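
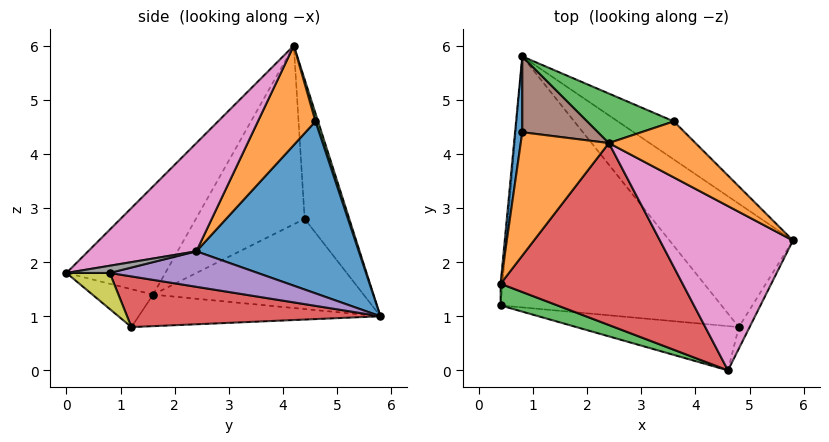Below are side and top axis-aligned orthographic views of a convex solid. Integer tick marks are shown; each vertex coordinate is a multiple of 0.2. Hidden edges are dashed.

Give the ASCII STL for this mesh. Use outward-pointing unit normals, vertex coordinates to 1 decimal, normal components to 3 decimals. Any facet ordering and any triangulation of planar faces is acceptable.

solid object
 facet normal 0.583 0.790 -0.190
  outer loop
   vertex 3.6 4.6 4.6
   vertex 5.8 2.4 2.2
   vertex 0.8 5.8 1.0
  endloop
 endfacet
 facet normal 0.753 0.037 0.656
  outer loop
   vertex 3.6 4.6 4.6
   vertex 2.4 4.2 6.0
   vertex 5.8 2.4 2.2
  endloop
 endfacet
 facet normal 0.028 0.955 0.297
  outer loop
   vertex 3.6 4.6 4.6
   vertex 0.8 5.8 1.0
   vertex 2.4 4.2 6.0
  endloop
 endfacet
 facet normal 0.224 0.023 -0.974
  outer loop
   vertex 4.8 0.8 1.8
   vertex 0.4 1.2 0.8
   vertex 0.8 5.8 1.0
  endloop
 endfacet
 facet normal 0.276 0.067 -0.959
  outer loop
   vertex 4.8 0.8 1.8
   vertex 0.8 5.8 1.0
   vertex 5.8 2.4 2.2
  endloop
 endfacet
 facet normal -0.749 0.523 0.407
  outer loop
   vertex 0.8 4.4 2.8
   vertex 2.4 4.2 6.0
   vertex 0.8 5.8 1.0
  endloop
 endfacet
 facet normal 0.577 -0.406 0.709
  outer loop
   vertex 4.6 0.0 1.8
   vertex 5.8 2.4 2.2
   vertex 2.4 4.2 6.0
  endloop
 endfacet
 facet normal 0.549 -0.137 -0.824
  outer loop
   vertex 4.6 0.0 1.8
   vertex 4.8 0.8 1.8
   vertex 5.8 2.4 2.2
  endloop
 endfacet
 facet normal 0.217 -0.054 -0.975
  outer loop
   vertex 4.6 0.0 1.8
   vertex 0.4 1.2 0.8
   vertex 4.8 0.8 1.8
  endloop
 endfacet
 facet normal -0.994 0.089 -0.059
  outer loop
   vertex 0.4 1.6 1.4
   vertex 0.8 5.8 1.0
   vertex 0.4 1.2 0.8
  endloop
 endfacet
 facet normal -0.992 0.102 0.079
  outer loop
   vertex 0.4 1.6 1.4
   vertex 0.8 4.4 2.8
   vertex 0.8 5.8 1.0
  endloop
 endfacet
 facet normal -0.893 -0.093 0.441
  outer loop
   vertex 0.4 1.6 1.4
   vertex 2.4 4.2 6.0
   vertex 0.8 4.4 2.8
  endloop
 endfacet
 facet normal -0.347 -0.780 0.520
  outer loop
   vertex 0.4 1.6 1.4
   vertex 0.4 1.2 0.8
   vertex 4.6 0.0 1.8
  endloop
 endfacet
 facet normal -0.339 -0.748 0.570
  outer loop
   vertex 0.4 1.6 1.4
   vertex 4.6 0.0 1.8
   vertex 2.4 4.2 6.0
  endloop
 endfacet
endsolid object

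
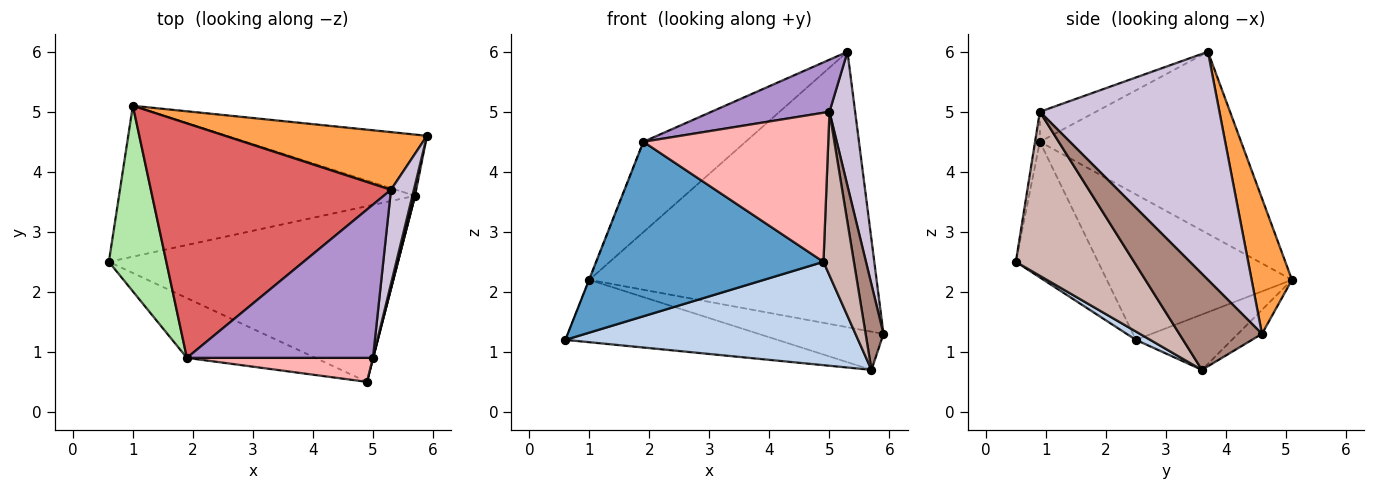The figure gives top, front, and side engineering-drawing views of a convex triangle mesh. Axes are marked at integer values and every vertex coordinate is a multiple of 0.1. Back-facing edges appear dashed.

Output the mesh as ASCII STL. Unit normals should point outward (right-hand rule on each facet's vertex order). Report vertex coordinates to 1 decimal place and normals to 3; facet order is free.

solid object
 facet normal -0.324 -0.895 -0.306
  outer loop
   vertex 1.9 0.9 4.5
   vertex 0.6 2.5 1.2
   vertex 4.9 0.5 2.5
  endloop
 endfacet
 facet normal 0.025 -0.507 -0.862
  outer loop
   vertex 5.7 3.6 0.7
   vertex 4.9 0.5 2.5
   vertex 0.6 2.5 1.2
  endloop
 endfacet
 facet normal 0.136 0.970 0.203
  outer loop
   vertex 1.0 5.1 2.2
   vertex 5.3 3.7 6.0
   vertex 5.9 4.6 1.3
  endloop
 endfacet
 facet normal -0.170 0.376 -0.911
  outer loop
   vertex 1.0 5.1 2.2
   vertex 5.7 3.6 0.7
   vertex 0.6 2.5 1.2
  endloop
 endfacet
 facet normal -0.101 0.527 -0.844
  outer loop
   vertex 1.0 5.1 2.2
   vertex 5.9 4.6 1.3
   vertex 5.7 3.6 0.7
  endloop
 endfacet
 facet normal -0.930 0.002 0.367
  outer loop
   vertex 1.0 5.1 2.2
   vertex 0.6 2.5 1.2
   vertex 1.9 0.9 4.5
  endloop
 endfacet
 facet normal -0.578 0.293 0.762
  outer loop
   vertex 1.0 5.1 2.2
   vertex 1.9 0.9 4.5
   vertex 5.3 3.7 6.0
  endloop
 endfacet
 facet normal -0.026 -0.987 0.159
  outer loop
   vertex 5.0 0.9 5.0
   vertex 1.9 0.9 4.5
   vertex 4.9 0.5 2.5
  endloop
 endfacet
 facet normal -0.151 -0.318 0.936
  outer loop
   vertex 5.0 0.9 5.0
   vertex 5.3 3.7 6.0
   vertex 1.9 0.9 4.5
  endloop
 endfacet
 facet normal 0.985 -0.141 0.099
  outer loop
   vertex 5.0 0.9 5.0
   vertex 5.9 4.6 1.3
   vertex 5.3 3.7 6.0
  endloop
 endfacet
 facet normal 0.977 -0.211 0.026
  outer loop
   vertex 5.0 0.9 5.0
   vertex 5.7 3.6 0.7
   vertex 5.9 4.6 1.3
  endloop
 endfacet
 facet normal 0.968 -0.249 0.001
  outer loop
   vertex 5.0 0.9 5.0
   vertex 4.9 0.5 2.5
   vertex 5.7 3.6 0.7
  endloop
 endfacet
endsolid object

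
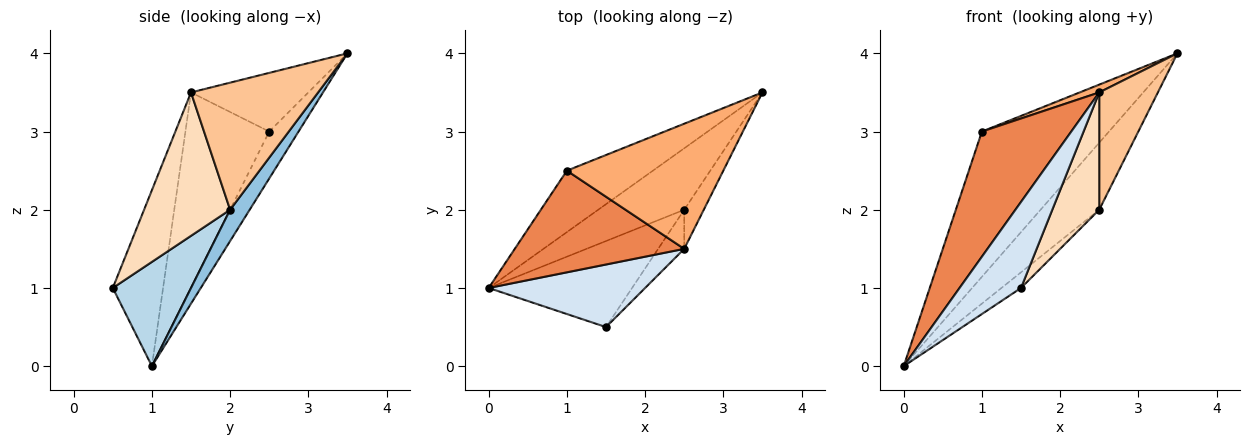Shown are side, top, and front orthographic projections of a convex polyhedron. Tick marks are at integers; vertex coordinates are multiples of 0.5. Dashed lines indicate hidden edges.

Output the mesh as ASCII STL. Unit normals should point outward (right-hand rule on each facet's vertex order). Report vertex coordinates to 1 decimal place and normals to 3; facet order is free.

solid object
 facet normal -0.208 0.901 -0.381
  outer loop
   vertex 1.0 2.5 3.0
   vertex 3.5 3.5 4.0
   vertex 0.0 1.0 0.0
  endloop
 endfacet
 facet normal 0.239 0.716 -0.656
  outer loop
   vertex 2.5 2.0 2.0
   vertex 0.0 1.0 0.0
   vertex 3.5 3.5 4.0
  endloop
 endfacet
 facet normal 0.582 0.145 -0.800
  outer loop
   vertex 2.5 2.0 2.0
   vertex 1.5 0.5 1.0
   vertex 0.0 1.0 0.0
  endloop
 endfacet
 facet normal -0.552 -0.674 0.491
  outer loop
   vertex 2.5 1.5 3.5
   vertex 0.0 1.0 0.0
   vertex 1.5 0.5 1.0
  endloop
 endfacet
 facet normal -0.588 -0.628 0.510
  outer loop
   vertex 2.5 1.5 3.5
   vertex 1.0 2.5 3.0
   vertex 0.0 1.0 0.0
  endloop
 endfacet
 facet normal -0.351 -0.058 0.935
  outer loop
   vertex 2.5 1.5 3.5
   vertex 3.5 3.5 4.0
   vertex 1.0 2.5 3.0
  endloop
 endfacet
 facet normal 0.899 -0.415 -0.138
  outer loop
   vertex 2.5 1.5 3.5
   vertex 2.5 2.0 2.0
   vertex 3.5 3.5 4.0
  endloop
 endfacet
 facet normal 0.867 -0.473 -0.158
  outer loop
   vertex 2.5 1.5 3.5
   vertex 1.5 0.5 1.0
   vertex 2.5 2.0 2.0
  endloop
 endfacet
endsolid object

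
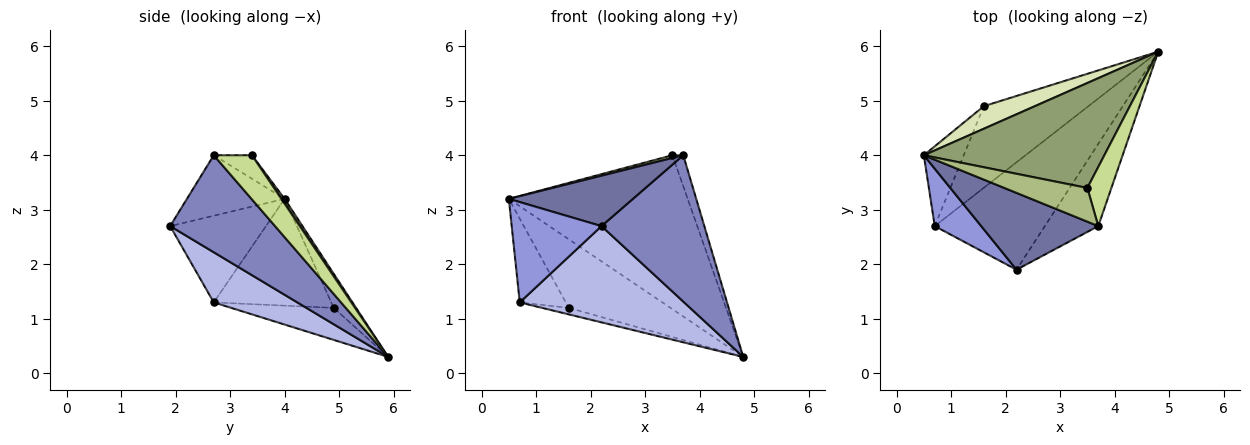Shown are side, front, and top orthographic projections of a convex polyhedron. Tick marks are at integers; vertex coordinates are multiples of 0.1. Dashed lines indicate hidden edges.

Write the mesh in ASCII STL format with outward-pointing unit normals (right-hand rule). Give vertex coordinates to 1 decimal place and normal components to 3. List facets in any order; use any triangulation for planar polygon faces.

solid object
 facet normal -0.397 -0.504 0.767
  outer loop
   vertex 3.7 2.7 4.0
   vertex 0.5 4.0 3.2
   vertex 2.2 1.9 2.7
  endloop
 endfacet
 facet normal 0.665 -0.652 -0.366
  outer loop
   vertex 3.7 2.7 4.0
   vertex 2.2 1.9 2.7
   vertex 4.8 5.9 0.3
  endloop
 endfacet
 facet normal -0.680 -0.637 0.364
  outer loop
   vertex 0.7 2.7 1.3
   vertex 2.2 1.9 2.7
   vertex 0.5 4.0 3.2
  endloop
 endfacet
 facet normal 0.321 -0.632 -0.705
  outer loop
   vertex 0.7 2.7 1.3
   vertex 4.8 5.9 0.3
   vertex 2.2 1.9 2.7
  endloop
 endfacet
 facet normal 0.015 0.826 0.563
  outer loop
   vertex 3.5 3.4 4.0
   vertex 4.8 5.9 0.3
   vertex 0.5 4.0 3.2
  endloop
 endfacet
 facet normal -0.271 -0.078 0.959
  outer loop
   vertex 3.5 3.4 4.0
   vertex 0.5 4.0 3.2
   vertex 3.7 2.7 4.0
  endloop
 endfacet
 facet normal 0.852 0.243 0.464
  outer loop
   vertex 3.5 3.4 4.0
   vertex 3.7 2.7 4.0
   vertex 4.8 5.9 0.3
  endloop
 endfacet
 facet normal -0.205 0.930 0.306
  outer loop
   vertex 1.6 4.9 1.2
   vertex 0.5 4.0 3.2
   vertex 4.8 5.9 0.3
  endloop
 endfacet
 facet normal -0.879 0.345 -0.328
  outer loop
   vertex 1.6 4.9 1.2
   vertex 0.7 2.7 1.3
   vertex 0.5 4.0 3.2
  endloop
 endfacet
 facet normal -0.292 0.076 -0.953
  outer loop
   vertex 1.6 4.9 1.2
   vertex 4.8 5.9 0.3
   vertex 0.7 2.7 1.3
  endloop
 endfacet
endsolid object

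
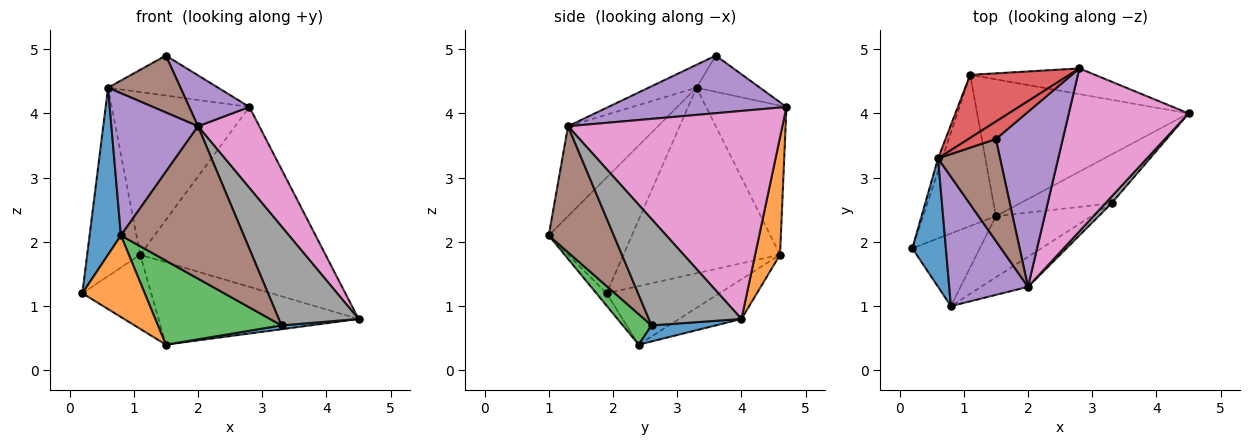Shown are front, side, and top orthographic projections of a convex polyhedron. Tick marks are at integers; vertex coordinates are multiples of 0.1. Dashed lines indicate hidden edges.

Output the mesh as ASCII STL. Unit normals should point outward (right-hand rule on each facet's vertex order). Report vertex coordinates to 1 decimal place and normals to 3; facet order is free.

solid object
 facet normal -0.903 -0.340 0.262
  outer loop
   vertex 0.6 3.3 4.4
   vertex 0.2 1.9 1.2
   vertex 0.8 1.0 2.1
  endloop
 endfacet
 facet normal 0.132 0.981 -0.140
  outer loop
   vertex 1.1 4.6 1.8
   vertex 2.8 4.7 4.1
   vertex 4.5 4.0 0.8
  endloop
 endfacet
 facet normal -0.947 0.321 -0.022
  outer loop
   vertex 1.1 4.6 1.8
   vertex 0.2 1.9 1.2
   vertex 0.6 3.3 4.4
  endloop
 endfacet
 facet normal -0.478 0.819 0.318
  outer loop
   vertex 1.1 4.6 1.8
   vertex 0.6 3.3 4.4
   vertex 2.8 4.7 4.1
  endloop
 endfacet
 facet normal -0.609 -0.587 0.534
  outer loop
   vertex 2.0 1.3 3.8
   vertex 0.6 3.3 4.4
   vertex 0.8 1.0 2.1
  endloop
 endfacet
 facet normal 0.461 -0.871 -0.172
  outer loop
   vertex 2.0 1.3 3.8
   vertex 0.8 1.0 2.1
   vertex 3.3 2.6 0.7
  endloop
 endfacet
 facet normal 0.841 -0.241 0.484
  outer loop
   vertex 2.0 1.3 3.8
   vertex 4.5 4.0 0.8
   vertex 2.8 4.7 4.1
  endloop
 endfacet
 facet normal 0.757 -0.652 0.044
  outer loop
   vertex 2.0 1.3 3.8
   vertex 3.3 2.6 0.7
   vertex 4.5 4.0 0.8
  endloop
 endfacet
 facet normal -0.585 0.357 -0.728
  outer loop
   vertex 1.5 2.4 0.4
   vertex 0.2 1.9 1.2
   vertex 1.1 4.6 1.8
  endloop
 endfacet
 facet normal -0.159 0.509 -0.846
  outer loop
   vertex 1.5 2.4 0.4
   vertex 1.1 4.6 1.8
   vertex 4.5 4.0 0.8
  endloop
 endfacet
 facet normal 0.172 -0.078 -0.982
  outer loop
   vertex 1.5 2.4 0.4
   vertex 4.5 4.0 0.8
   vertex 3.3 2.6 0.7
  endloop
 endfacet
 facet normal -0.121 -0.741 -0.660
  outer loop
   vertex 1.5 2.4 0.4
   vertex 0.8 1.0 2.1
   vertex 0.2 1.9 1.2
  endloop
 endfacet
 facet normal 0.185 -0.795 -0.578
  outer loop
   vertex 1.5 2.4 0.4
   vertex 3.3 2.6 0.7
   vertex 0.8 1.0 2.1
  endloop
 endfacet
 facet normal -0.467 0.810 0.355
  outer loop
   vertex 1.5 3.6 4.9
   vertex 2.8 4.7 4.1
   vertex 0.6 3.3 4.4
  endloop
 endfacet
 facet normal 0.637 -0.215 0.740
  outer loop
   vertex 1.5 3.6 4.9
   vertex 2.0 1.3 3.8
   vertex 2.8 4.7 4.1
  endloop
 endfacet
 facet normal -0.307 -0.464 0.831
  outer loop
   vertex 1.5 3.6 4.9
   vertex 0.6 3.3 4.4
   vertex 2.0 1.3 3.8
  endloop
 endfacet
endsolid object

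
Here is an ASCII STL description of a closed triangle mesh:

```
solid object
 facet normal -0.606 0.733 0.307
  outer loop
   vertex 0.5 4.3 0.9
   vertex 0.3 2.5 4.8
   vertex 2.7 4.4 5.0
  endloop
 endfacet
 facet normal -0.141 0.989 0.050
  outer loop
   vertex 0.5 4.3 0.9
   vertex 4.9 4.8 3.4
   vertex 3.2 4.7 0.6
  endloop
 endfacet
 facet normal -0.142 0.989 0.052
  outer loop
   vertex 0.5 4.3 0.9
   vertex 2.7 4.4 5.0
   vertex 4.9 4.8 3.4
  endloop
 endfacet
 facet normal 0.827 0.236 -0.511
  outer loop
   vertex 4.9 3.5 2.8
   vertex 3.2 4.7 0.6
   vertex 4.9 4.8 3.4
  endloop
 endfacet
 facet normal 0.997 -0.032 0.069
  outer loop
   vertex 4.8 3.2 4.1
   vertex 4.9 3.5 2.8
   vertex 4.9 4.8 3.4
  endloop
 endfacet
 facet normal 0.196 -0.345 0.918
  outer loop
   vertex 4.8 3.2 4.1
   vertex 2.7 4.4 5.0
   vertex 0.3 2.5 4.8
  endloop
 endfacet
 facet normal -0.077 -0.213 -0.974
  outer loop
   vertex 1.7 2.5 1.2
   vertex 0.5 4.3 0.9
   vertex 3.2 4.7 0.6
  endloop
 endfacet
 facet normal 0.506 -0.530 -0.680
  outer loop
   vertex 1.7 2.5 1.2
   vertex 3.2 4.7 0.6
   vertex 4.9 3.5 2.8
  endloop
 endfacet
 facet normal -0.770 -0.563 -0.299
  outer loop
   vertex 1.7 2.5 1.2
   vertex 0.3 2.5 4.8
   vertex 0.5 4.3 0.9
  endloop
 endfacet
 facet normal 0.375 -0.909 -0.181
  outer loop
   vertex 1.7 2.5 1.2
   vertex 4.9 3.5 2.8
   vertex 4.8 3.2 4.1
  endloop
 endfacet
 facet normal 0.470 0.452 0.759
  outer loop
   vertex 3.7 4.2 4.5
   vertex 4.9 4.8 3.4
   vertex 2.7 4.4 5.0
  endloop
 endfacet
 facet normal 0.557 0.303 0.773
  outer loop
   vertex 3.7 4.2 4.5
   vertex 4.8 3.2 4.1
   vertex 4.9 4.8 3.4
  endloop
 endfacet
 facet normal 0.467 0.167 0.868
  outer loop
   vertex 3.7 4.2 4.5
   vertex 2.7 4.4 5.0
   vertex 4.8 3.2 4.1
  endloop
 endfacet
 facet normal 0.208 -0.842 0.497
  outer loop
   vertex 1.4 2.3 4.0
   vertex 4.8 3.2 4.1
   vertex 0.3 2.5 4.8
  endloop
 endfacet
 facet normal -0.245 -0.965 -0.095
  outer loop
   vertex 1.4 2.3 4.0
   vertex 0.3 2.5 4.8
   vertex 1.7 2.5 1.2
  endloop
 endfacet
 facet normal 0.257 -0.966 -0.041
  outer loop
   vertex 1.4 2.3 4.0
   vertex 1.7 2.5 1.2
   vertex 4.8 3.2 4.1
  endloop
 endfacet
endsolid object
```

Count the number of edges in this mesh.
24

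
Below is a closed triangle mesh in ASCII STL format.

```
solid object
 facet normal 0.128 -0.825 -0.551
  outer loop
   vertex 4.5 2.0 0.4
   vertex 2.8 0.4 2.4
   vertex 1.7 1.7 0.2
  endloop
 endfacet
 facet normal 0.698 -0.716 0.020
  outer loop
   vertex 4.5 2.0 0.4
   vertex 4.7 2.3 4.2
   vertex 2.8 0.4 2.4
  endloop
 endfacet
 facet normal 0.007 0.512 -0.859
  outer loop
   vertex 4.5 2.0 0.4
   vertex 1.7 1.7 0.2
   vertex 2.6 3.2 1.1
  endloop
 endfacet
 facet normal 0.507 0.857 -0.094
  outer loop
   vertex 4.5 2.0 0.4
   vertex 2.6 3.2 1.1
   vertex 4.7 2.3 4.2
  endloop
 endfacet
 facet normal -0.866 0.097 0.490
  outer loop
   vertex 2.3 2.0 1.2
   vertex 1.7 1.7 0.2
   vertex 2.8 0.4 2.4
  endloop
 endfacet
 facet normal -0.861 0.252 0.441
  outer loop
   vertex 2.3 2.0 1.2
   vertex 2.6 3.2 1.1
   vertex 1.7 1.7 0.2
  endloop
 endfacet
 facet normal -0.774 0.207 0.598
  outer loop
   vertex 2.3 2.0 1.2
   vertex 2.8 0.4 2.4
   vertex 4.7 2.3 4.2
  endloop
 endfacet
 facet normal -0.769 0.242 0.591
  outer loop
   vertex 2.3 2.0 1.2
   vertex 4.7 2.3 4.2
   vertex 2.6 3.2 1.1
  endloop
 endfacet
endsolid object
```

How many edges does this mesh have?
12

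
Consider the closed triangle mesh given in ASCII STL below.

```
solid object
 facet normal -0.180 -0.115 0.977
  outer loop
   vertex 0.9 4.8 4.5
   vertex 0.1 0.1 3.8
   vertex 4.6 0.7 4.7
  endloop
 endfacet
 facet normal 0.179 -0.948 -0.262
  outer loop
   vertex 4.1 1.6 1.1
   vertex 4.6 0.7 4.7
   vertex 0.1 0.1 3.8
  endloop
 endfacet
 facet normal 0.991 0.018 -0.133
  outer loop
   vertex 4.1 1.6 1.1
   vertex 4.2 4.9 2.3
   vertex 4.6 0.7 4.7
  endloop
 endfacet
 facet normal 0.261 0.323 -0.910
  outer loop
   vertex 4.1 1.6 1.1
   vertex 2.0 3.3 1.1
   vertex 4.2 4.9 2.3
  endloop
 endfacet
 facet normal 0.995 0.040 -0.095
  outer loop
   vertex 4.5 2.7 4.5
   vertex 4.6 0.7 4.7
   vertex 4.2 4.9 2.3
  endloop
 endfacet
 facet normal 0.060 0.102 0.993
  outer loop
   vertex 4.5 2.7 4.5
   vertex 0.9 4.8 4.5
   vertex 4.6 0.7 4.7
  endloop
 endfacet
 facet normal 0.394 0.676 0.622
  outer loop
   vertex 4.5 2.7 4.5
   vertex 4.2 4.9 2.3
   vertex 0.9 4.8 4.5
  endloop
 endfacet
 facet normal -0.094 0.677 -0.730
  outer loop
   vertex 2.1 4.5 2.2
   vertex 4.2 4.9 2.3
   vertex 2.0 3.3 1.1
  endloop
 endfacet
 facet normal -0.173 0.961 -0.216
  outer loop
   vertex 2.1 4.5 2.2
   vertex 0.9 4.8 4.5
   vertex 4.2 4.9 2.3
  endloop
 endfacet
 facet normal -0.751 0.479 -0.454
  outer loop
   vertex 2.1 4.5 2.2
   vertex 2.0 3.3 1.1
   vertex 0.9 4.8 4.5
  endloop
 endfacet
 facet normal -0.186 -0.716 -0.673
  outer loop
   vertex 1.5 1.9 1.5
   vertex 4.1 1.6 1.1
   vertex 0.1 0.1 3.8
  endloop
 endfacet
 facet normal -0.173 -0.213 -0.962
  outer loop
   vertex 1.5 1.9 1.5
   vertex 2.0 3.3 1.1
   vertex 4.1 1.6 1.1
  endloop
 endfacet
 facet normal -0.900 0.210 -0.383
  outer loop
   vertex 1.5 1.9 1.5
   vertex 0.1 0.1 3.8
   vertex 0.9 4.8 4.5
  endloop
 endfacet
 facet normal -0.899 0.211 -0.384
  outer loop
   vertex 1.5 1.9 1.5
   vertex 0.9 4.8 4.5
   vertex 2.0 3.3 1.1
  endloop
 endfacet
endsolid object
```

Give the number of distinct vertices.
9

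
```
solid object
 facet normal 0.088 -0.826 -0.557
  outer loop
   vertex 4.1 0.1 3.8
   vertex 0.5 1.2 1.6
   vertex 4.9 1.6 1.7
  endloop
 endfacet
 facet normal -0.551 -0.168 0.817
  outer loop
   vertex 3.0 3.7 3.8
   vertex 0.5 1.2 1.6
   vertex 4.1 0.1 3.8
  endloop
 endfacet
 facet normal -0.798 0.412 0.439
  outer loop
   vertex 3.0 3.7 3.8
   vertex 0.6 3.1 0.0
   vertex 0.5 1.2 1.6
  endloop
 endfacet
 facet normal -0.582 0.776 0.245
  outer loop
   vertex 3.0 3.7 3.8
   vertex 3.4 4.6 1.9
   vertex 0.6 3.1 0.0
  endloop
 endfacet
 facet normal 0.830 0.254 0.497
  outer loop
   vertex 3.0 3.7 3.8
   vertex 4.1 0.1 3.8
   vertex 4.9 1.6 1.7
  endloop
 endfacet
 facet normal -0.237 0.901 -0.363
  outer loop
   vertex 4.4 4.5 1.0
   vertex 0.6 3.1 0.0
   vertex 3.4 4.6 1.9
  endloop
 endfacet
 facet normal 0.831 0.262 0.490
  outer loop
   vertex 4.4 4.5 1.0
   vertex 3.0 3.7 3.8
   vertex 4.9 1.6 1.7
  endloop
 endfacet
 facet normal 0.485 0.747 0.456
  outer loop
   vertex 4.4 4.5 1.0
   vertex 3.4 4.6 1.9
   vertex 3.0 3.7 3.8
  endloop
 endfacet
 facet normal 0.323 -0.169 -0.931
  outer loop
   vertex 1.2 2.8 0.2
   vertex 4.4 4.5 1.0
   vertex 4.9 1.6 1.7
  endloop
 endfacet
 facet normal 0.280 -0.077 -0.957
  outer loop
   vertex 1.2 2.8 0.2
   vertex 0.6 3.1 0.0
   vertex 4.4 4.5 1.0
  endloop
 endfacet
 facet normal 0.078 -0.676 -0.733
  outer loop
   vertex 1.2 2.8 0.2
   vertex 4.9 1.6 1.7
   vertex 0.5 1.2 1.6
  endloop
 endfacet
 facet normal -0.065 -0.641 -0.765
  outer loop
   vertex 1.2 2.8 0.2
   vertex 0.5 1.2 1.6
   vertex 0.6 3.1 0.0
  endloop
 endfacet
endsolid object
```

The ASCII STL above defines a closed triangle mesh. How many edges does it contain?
18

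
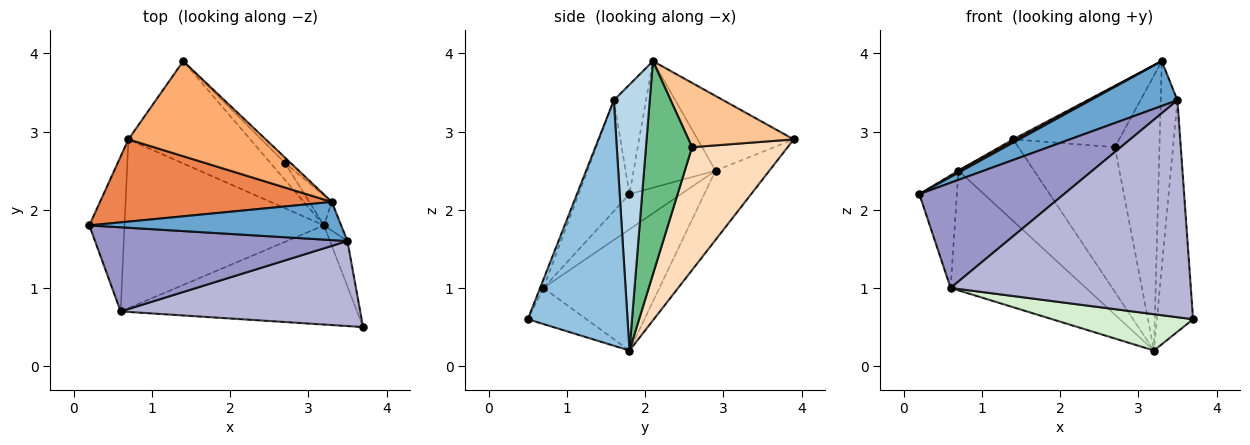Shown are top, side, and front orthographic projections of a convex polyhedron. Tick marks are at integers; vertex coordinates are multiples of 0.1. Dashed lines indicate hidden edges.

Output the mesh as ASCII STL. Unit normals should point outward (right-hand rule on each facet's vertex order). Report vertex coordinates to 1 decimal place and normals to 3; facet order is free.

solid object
 facet normal -0.271 -0.733 0.624
  outer loop
   vertex 3.5 1.6 3.4
   vertex 3.3 2.1 3.9
   vertex 0.2 1.8 2.2
  endloop
 endfacet
 facet normal 0.938 0.340 -0.067
  outer loop
   vertex 3.5 1.6 3.4
   vertex 3.7 0.5 0.6
   vertex 3.2 1.8 0.2
  endloop
 endfacet
 facet normal 0.905 0.421 -0.059
  outer loop
   vertex 3.5 1.6 3.4
   vertex 3.2 1.8 0.2
   vertex 3.3 2.1 3.9
  endloop
 endfacet
 facet normal -0.406 0.570 -0.714
  outer loop
   vertex 0.7 2.9 2.5
   vertex 1.4 3.9 2.9
   vertex 3.2 1.8 0.2
  endloop
 endfacet
 facet normal -0.479 -0.022 0.877
  outer loop
   vertex 0.7 2.9 2.5
   vertex 0.2 1.8 2.2
   vertex 3.3 2.1 3.9
  endloop
 endfacet
 facet normal -0.478 -0.017 0.878
  outer loop
   vertex 0.7 2.9 2.5
   vertex 3.3 2.1 3.9
   vertex 1.4 3.9 2.9
  endloop
 endfacet
 facet normal 0.703 0.708 -0.062
  outer loop
   vertex 2.7 2.6 2.8
   vertex 1.4 3.9 2.9
   vertex 3.3 2.1 3.9
  endloop
 endfacet
 facet normal 0.701 0.708 -0.083
  outer loop
   vertex 2.7 2.6 2.8
   vertex 3.2 1.8 0.2
   vertex 1.4 3.9 2.9
  endloop
 endfacet
 facet normal 0.716 0.693 -0.076
  outer loop
   vertex 2.7 2.6 2.8
   vertex 3.3 2.1 3.9
   vertex 3.2 1.8 0.2
  endloop
 endfacet
 facet normal -0.629 0.457 -0.629
  outer loop
   vertex 0.6 0.7 1.0
   vertex 0.2 1.8 2.2
   vertex 0.7 2.9 2.5
  endloop
 endfacet
 facet normal -0.444 0.518 -0.731
  outer loop
   vertex 0.6 0.7 1.0
   vertex 0.7 2.9 2.5
   vertex 3.2 1.8 0.2
  endloop
 endfacet
 facet normal -0.142 -0.341 -0.929
  outer loop
   vertex 0.6 0.7 1.0
   vertex 3.2 1.8 0.2
   vertex 3.7 0.5 0.6
  endloop
 endfacet
 facet normal -0.265 -0.753 0.602
  outer loop
   vertex 0.6 0.7 1.0
   vertex 3.5 1.6 3.4
   vertex 0.2 1.8 2.2
  endloop
 endfacet
 facet normal -0.013 -0.931 0.365
  outer loop
   vertex 0.6 0.7 1.0
   vertex 3.7 0.5 0.6
   vertex 3.5 1.6 3.4
  endloop
 endfacet
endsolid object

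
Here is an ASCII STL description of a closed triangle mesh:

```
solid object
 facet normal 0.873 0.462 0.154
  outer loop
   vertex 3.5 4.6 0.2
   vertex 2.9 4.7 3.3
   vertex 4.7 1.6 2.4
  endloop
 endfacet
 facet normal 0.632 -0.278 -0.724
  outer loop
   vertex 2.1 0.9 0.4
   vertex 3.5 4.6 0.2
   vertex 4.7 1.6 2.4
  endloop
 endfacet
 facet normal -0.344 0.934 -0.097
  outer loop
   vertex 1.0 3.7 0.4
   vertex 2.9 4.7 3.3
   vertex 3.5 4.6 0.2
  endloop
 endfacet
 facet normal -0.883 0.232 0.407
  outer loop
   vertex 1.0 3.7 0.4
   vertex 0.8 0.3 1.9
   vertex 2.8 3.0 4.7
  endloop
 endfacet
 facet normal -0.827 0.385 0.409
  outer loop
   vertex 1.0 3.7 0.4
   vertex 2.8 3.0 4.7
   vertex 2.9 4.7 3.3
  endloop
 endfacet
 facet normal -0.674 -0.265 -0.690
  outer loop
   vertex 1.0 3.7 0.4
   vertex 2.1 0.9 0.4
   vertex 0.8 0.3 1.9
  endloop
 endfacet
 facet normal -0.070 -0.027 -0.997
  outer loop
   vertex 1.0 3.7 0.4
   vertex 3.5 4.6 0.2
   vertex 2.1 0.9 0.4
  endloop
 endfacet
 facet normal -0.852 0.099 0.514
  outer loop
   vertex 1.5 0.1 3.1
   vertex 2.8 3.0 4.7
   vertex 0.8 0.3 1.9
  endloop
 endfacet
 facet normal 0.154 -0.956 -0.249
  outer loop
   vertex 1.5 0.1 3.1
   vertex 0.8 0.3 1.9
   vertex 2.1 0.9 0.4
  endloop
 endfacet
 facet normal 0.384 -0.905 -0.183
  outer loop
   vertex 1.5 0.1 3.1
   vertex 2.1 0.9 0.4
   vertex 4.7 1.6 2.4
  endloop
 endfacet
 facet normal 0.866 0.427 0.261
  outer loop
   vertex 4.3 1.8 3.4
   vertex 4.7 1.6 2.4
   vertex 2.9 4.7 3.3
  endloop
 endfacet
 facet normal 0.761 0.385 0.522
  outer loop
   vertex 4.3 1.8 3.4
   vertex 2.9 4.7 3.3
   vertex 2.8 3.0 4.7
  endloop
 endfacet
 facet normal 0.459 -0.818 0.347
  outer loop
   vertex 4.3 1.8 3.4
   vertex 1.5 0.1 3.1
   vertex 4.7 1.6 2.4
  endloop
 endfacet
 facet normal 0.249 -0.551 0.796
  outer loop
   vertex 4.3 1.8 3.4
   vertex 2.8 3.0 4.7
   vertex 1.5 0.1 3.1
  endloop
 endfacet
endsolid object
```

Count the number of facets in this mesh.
14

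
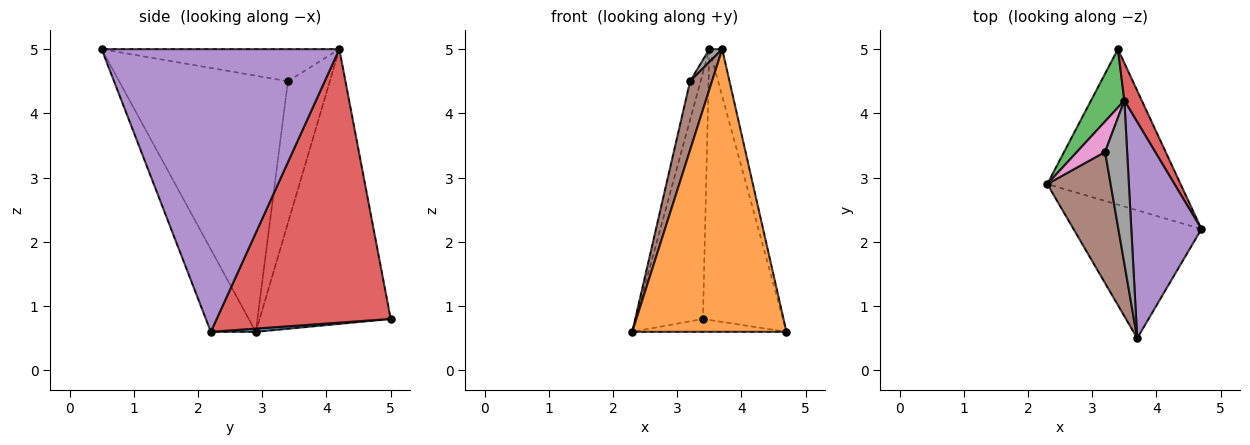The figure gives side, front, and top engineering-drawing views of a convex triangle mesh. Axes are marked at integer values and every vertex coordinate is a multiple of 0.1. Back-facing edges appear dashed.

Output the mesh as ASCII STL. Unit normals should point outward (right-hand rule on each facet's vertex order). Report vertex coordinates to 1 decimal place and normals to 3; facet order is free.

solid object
 facet normal 0.024 0.082 -0.996
  outer loop
   vertex 3.4 5.0 0.8
   vertex 4.7 2.2 0.6
   vertex 2.3 2.9 0.6
  endloop
 endfacet
 facet normal -0.257 -0.880 -0.399
  outer loop
   vertex 3.7 0.5 5.0
   vertex 2.3 2.9 0.6
   vertex 4.7 2.2 0.6
  endloop
 endfacet
 facet normal -0.885 0.453 0.107
  outer loop
   vertex 3.5 4.2 5.0
   vertex 3.4 5.0 0.8
   vertex 2.3 2.9 0.6
  endloop
 endfacet
 facet normal 0.907 0.417 0.058
  outer loop
   vertex 3.5 4.2 5.0
   vertex 4.7 2.2 0.6
   vertex 3.4 5.0 0.8
  endloop
 endfacet
 facet normal 0.969 0.052 0.241
  outer loop
   vertex 3.5 4.2 5.0
   vertex 3.7 0.5 5.0
   vertex 4.7 2.2 0.6
  endloop
 endfacet
 facet normal -0.963 -0.125 0.238
  outer loop
   vertex 3.2 3.4 4.5
   vertex 2.3 2.9 0.6
   vertex 3.7 0.5 5.0
  endloop
 endfacet
 facet normal -0.952 0.239 0.189
  outer loop
   vertex 3.2 3.4 4.5
   vertex 3.5 4.2 5.0
   vertex 2.3 2.9 0.6
  endloop
 endfacet
 facet normal -0.824 -0.045 0.565
  outer loop
   vertex 3.2 3.4 4.5
   vertex 3.7 0.5 5.0
   vertex 3.5 4.2 5.0
  endloop
 endfacet
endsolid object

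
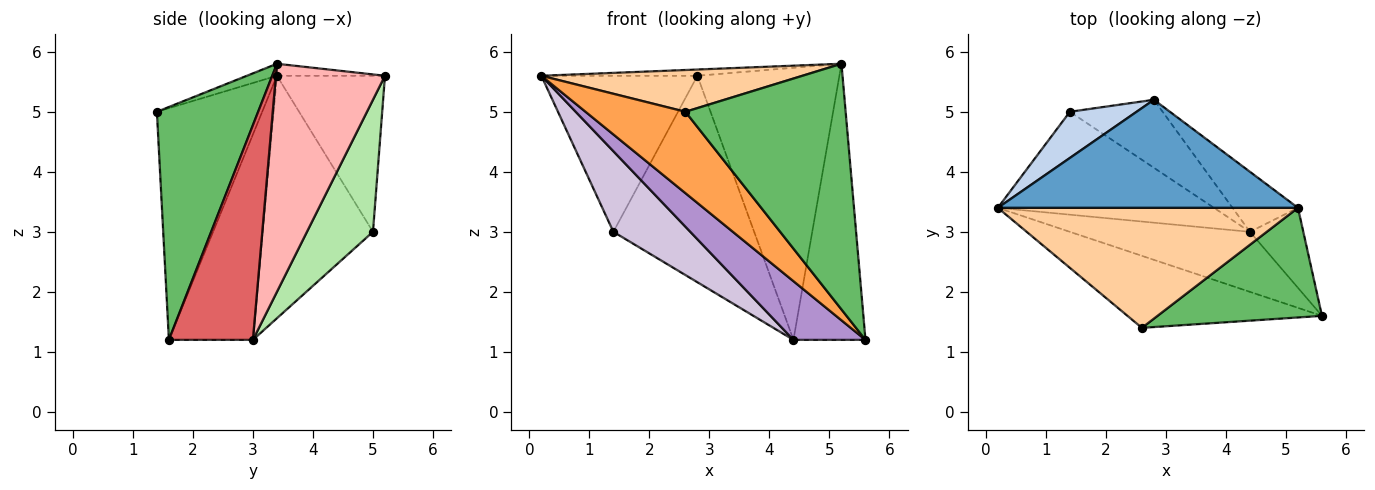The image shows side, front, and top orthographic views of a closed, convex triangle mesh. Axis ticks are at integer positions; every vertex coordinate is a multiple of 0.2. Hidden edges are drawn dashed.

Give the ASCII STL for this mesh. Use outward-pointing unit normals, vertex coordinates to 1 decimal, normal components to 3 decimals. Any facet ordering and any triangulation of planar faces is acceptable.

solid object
 facet normal -0.040 0.058 0.998
  outer loop
   vertex 5.2 3.4 5.8
   vertex 2.8 5.2 5.6
   vertex 0.2 3.4 5.6
  endloop
 endfacet
 facet normal -0.553 0.799 0.236
  outer loop
   vertex 1.4 5.0 3.0
   vertex 0.2 3.4 5.6
   vertex 2.8 5.2 5.6
  endloop
 endfacet
 facet normal -0.620 -0.588 -0.520
  outer loop
   vertex 2.6 1.4 5.0
   vertex 0.2 3.4 5.6
   vertex 5.6 1.6 1.2
  endloop
 endfacet
 facet normal -0.038 -0.328 0.944
  outer loop
   vertex 2.6 1.4 5.0
   vertex 5.2 3.4 5.8
   vertex 0.2 3.4 5.6
  endloop
 endfacet
 facet normal 0.500 -0.791 0.353
  outer loop
   vertex 2.6 1.4 5.0
   vertex 5.6 1.6 1.2
   vertex 5.2 3.4 5.8
  endloop
 endfacet
 facet normal 0.407 0.868 -0.286
  outer loop
   vertex 4.4 3.0 1.2
   vertex 1.4 5.0 3.0
   vertex 2.8 5.2 5.6
  endloop
 endfacet
 facet normal 0.746 0.640 -0.185
  outer loop
   vertex 4.4 3.0 1.2
   vertex 5.2 3.4 5.8
   vertex 5.6 1.6 1.2
  endloop
 endfacet
 facet normal 0.600 0.781 -0.172
  outer loop
   vertex 4.4 3.0 1.2
   vertex 2.8 5.2 5.6
   vertex 5.2 3.4 5.8
  endloop
 endfacet
 facet normal -0.632 -0.542 -0.554
  outer loop
   vertex 4.4 3.0 1.2
   vertex 5.6 1.6 1.2
   vertex 0.2 3.4 5.6
  endloop
 endfacet
 facet normal -0.662 -0.462 -0.590
  outer loop
   vertex 4.4 3.0 1.2
   vertex 0.2 3.4 5.6
   vertex 1.4 5.0 3.0
  endloop
 endfacet
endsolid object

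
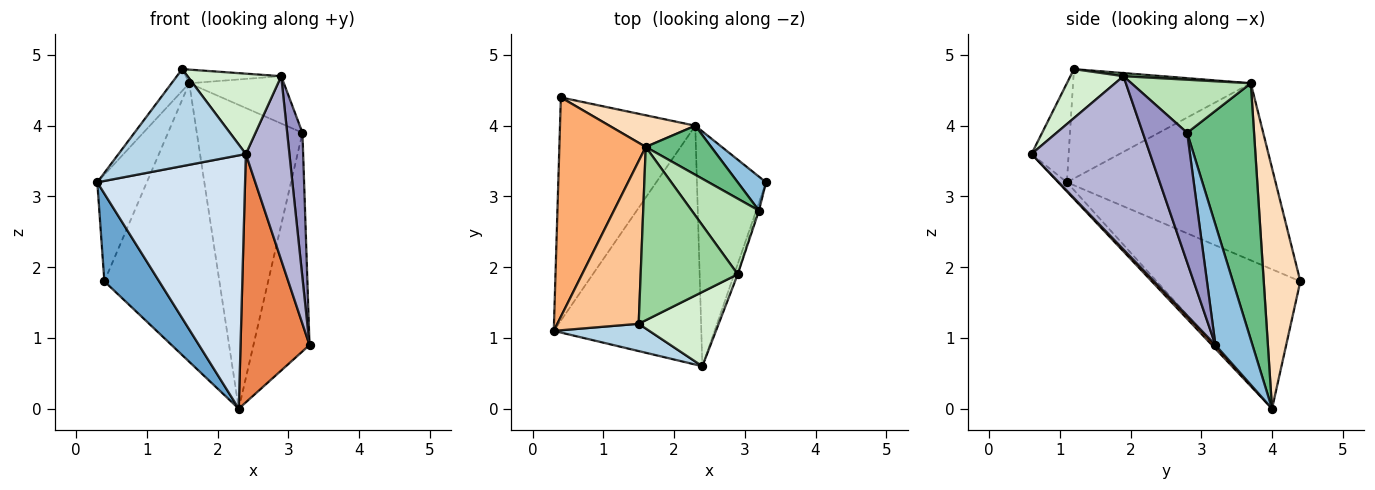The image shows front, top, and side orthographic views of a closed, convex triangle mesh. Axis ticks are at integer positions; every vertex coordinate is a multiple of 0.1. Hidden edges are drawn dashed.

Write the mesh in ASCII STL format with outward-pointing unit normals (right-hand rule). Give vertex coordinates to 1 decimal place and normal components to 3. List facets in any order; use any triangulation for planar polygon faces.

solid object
 facet normal -0.692 -0.264 -0.672
  outer loop
   vertex 2.3 4.0 0.0
   vertex 0.3 1.1 3.2
   vertex 0.4 4.4 1.8
  endloop
 endfacet
 facet normal 0.546 0.828 0.129
  outer loop
   vertex 2.3 4.0 0.0
   vertex 3.2 2.8 3.9
   vertex 3.3 3.2 0.9
  endloop
 endfacet
 facet normal -0.270 -0.927 0.261
  outer loop
   vertex 2.4 0.6 3.6
   vertex 1.5 1.2 4.8
   vertex 0.3 1.1 3.2
  endloop
 endfacet
 facet normal -0.043 -0.727 -0.685
  outer loop
   vertex 2.4 0.6 3.6
   vertex 0.3 1.1 3.2
   vertex 2.3 4.0 0.0
  endloop
 endfacet
 facet normal 0.037 -0.726 -0.687
  outer loop
   vertex 2.4 0.6 3.6
   vertex 2.3 4.0 0.0
   vertex 3.3 3.2 0.9
  endloop
 endfacet
 facet normal -0.879 0.209 0.429
  outer loop
   vertex 1.6 3.7 4.6
   vertex 0.4 4.4 1.8
   vertex 0.3 1.1 3.2
  endloop
 endfacet
 facet normal -0.800 0.080 0.595
  outer loop
   vertex 1.6 3.7 4.6
   vertex 0.3 1.1 3.2
   vertex 1.5 1.2 4.8
  endloop
 endfacet
 facet normal 0.301 0.947 0.108
  outer loop
   vertex 1.6 3.7 4.6
   vertex 2.3 4.0 0.0
   vertex 0.4 4.4 1.8
  endloop
 endfacet
 facet normal 0.530 0.837 0.135
  outer loop
   vertex 1.6 3.7 4.6
   vertex 3.2 2.8 3.9
   vertex 2.3 4.0 0.0
  endloop
 endfacet
 facet normal 0.032 0.078 0.996
  outer loop
   vertex 2.9 1.9 4.7
   vertex 1.6 3.7 4.6
   vertex 1.5 1.2 4.8
  endloop
 endfacet
 facet normal 0.556 0.441 0.705
  outer loop
   vertex 2.9 1.9 4.7
   vertex 3.2 2.8 3.9
   vertex 1.6 3.7 4.6
  endloop
 endfacet
 facet normal 0.384 -0.678 0.627
  outer loop
   vertex 2.9 1.9 4.7
   vertex 1.5 1.2 4.8
   vertex 2.4 0.6 3.6
  endloop
 endfacet
 facet normal 0.945 -0.326 -0.012
  outer loop
   vertex 2.9 1.9 4.7
   vertex 3.3 3.2 0.9
   vertex 3.2 2.8 3.9
  endloop
 endfacet
 facet normal 0.938 -0.345 -0.019
  outer loop
   vertex 2.9 1.9 4.7
   vertex 2.4 0.6 3.6
   vertex 3.3 3.2 0.9
  endloop
 endfacet
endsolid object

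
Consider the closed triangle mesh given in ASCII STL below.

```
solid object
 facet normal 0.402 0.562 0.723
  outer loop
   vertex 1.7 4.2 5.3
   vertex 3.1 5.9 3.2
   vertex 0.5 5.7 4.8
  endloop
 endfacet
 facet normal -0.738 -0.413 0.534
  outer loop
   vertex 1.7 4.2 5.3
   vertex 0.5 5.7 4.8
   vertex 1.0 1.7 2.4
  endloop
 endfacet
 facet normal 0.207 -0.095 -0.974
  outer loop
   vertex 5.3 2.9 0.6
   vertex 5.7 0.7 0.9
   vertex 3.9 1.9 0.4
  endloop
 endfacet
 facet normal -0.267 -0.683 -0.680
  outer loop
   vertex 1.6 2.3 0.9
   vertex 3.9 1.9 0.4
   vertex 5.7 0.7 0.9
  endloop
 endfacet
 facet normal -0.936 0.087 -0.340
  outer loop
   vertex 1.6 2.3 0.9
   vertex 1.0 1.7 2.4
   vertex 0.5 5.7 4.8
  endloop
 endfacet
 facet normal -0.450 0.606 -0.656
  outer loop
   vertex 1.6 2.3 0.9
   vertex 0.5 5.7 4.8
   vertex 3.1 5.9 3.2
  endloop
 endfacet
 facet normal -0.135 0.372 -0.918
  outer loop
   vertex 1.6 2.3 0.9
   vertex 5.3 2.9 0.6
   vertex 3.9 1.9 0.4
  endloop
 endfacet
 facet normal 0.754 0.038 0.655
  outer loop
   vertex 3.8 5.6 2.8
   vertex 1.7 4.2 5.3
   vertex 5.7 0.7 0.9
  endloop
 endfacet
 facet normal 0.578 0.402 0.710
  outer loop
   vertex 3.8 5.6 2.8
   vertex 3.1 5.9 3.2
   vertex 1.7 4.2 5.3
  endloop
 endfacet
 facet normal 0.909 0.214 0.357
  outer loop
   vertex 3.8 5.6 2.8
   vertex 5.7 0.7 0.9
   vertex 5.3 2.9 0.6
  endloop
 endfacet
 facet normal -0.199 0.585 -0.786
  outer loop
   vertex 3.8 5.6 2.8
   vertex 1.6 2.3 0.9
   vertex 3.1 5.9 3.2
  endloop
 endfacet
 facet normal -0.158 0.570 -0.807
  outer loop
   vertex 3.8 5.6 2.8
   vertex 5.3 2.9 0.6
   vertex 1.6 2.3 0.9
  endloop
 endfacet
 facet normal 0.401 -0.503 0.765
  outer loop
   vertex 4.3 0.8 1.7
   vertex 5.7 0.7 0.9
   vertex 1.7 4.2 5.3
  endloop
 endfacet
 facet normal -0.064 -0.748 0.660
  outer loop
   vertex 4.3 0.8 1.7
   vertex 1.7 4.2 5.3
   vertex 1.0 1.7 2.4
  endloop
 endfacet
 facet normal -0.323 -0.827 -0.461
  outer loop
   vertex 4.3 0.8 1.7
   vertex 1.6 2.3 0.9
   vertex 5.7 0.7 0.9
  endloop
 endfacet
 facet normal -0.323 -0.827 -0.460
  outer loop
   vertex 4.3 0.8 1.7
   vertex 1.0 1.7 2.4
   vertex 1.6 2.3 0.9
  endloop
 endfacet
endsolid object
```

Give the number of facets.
16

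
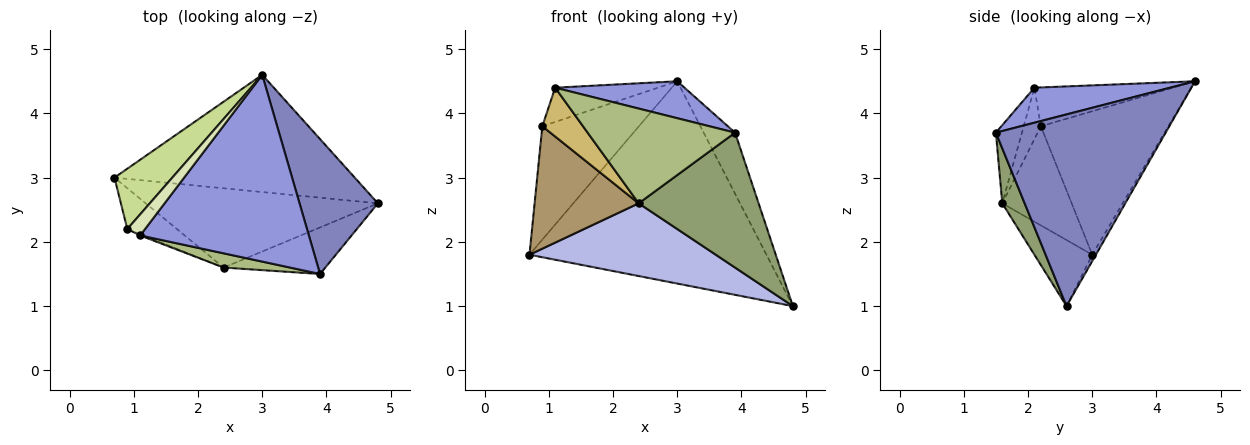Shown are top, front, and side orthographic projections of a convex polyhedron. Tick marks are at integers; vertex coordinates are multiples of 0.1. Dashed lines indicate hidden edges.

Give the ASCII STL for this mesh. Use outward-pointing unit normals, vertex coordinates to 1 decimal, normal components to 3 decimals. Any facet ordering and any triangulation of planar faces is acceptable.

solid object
 facet normal -0.013 0.865 -0.501
  outer loop
   vertex 3.0 4.6 4.5
   vertex 4.8 2.6 1.0
   vertex 0.7 3.0 1.8
  endloop
 endfacet
 facet normal 0.912 0.169 0.373
  outer loop
   vertex 3.9 1.5 3.7
   vertex 4.8 2.6 1.0
   vertex 3.0 4.6 4.5
  endloop
 endfacet
 facet normal 0.200 -0.190 0.961
  outer loop
   vertex 1.1 2.1 4.4
   vertex 3.9 1.5 3.7
   vertex 3.0 4.6 4.5
  endloop
 endfacet
 facet normal -0.205 -0.661 -0.721
  outer loop
   vertex 2.4 1.6 2.6
   vertex 0.7 3.0 1.8
   vertex 4.8 2.6 1.0
  endloop
 endfacet
 facet normal 0.174 -0.931 -0.321
  outer loop
   vertex 2.4 1.6 2.6
   vertex 4.8 2.6 1.0
   vertex 3.9 1.5 3.7
  endloop
 endfacet
 facet normal -0.172 -0.974 0.146
  outer loop
   vertex 2.4 1.6 2.6
   vertex 3.9 1.5 3.7
   vertex 1.1 2.1 4.4
  endloop
 endfacet
 facet normal -0.759 0.575 0.306
  outer loop
   vertex 0.9 2.2 3.8
   vertex 3.0 4.6 4.5
   vertex 0.7 3.0 1.8
  endloop
 endfacet
 facet normal -0.754 0.559 0.345
  outer loop
   vertex 0.9 2.2 3.8
   vertex 1.1 2.1 4.4
   vertex 3.0 4.6 4.5
  endloop
 endfacet
 facet normal -0.535 -0.802 -0.267
  outer loop
   vertex 0.9 2.2 3.8
   vertex 0.7 3.0 1.8
   vertex 2.4 1.6 2.6
  endloop
 endfacet
 facet normal -0.388 -0.921 -0.024
  outer loop
   vertex 0.9 2.2 3.8
   vertex 2.4 1.6 2.6
   vertex 1.1 2.1 4.4
  endloop
 endfacet
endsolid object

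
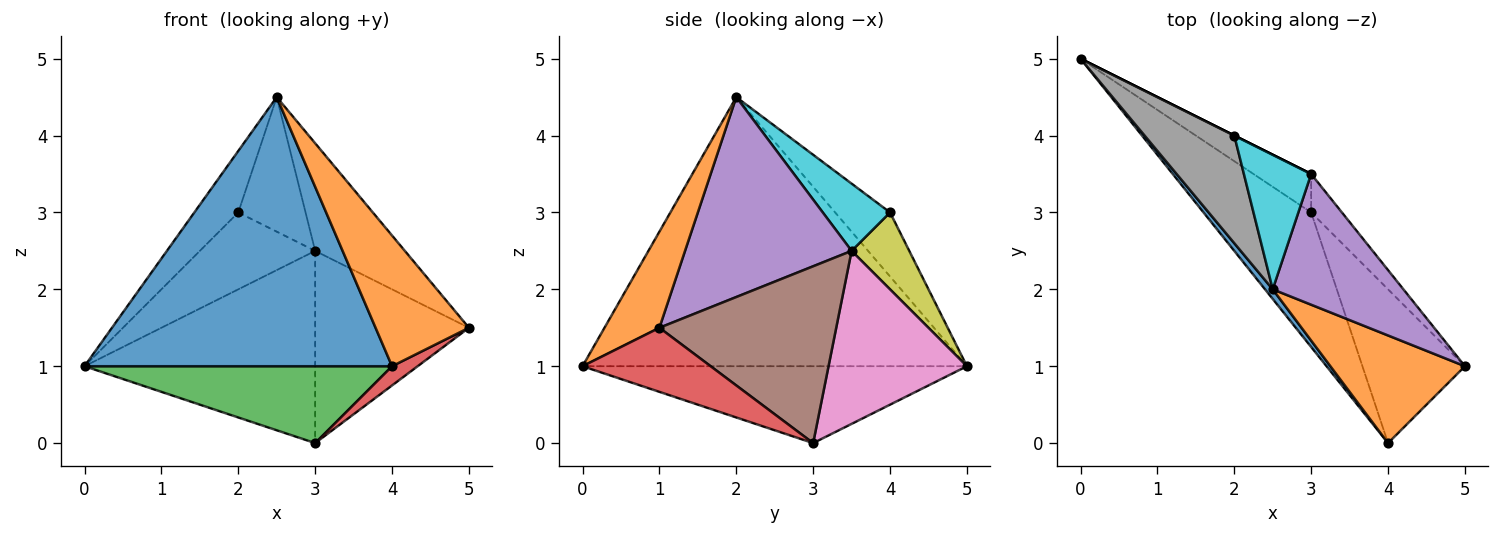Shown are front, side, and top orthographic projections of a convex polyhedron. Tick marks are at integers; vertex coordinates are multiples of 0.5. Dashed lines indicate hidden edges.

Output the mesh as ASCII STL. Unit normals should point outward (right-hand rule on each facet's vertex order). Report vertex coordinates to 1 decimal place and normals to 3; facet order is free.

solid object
 facet normal -0.781 -0.625 0.022
  outer loop
   vertex 2.5 2.0 4.5
   vertex 0.0 5.0 1.0
   vertex 4.0 0.0 1.0
  endloop
 endfacet
 facet normal 0.413 -0.703 0.579
  outer loop
   vertex 2.5 2.0 4.5
   vertex 4.0 0.0 1.0
   vertex 5.0 1.0 1.5
  endloop
 endfacet
 facet normal -0.527 -0.422 -0.738
  outer loop
   vertex 3.0 3.0 0.0
   vertex 4.0 0.0 1.0
   vertex 0.0 5.0 1.0
  endloop
 endfacet
 facet normal 0.527 -0.105 -0.843
  outer loop
   vertex 3.0 3.0 0.0
   vertex 5.0 1.0 1.5
   vertex 4.0 0.0 1.0
  endloop
 endfacet
 facet normal 0.763 0.411 0.499
  outer loop
   vertex 3.0 3.5 2.5
   vertex 2.5 2.0 4.5
   vertex 5.0 1.0 1.5
  endloop
 endfacet
 facet normal 0.748 0.651 -0.130
  outer loop
   vertex 3.0 3.5 2.5
   vertex 5.0 1.0 1.5
   vertex 3.0 3.0 0.0
  endloop
 endfacet
 facet normal 0.507 0.845 -0.169
  outer loop
   vertex 3.0 3.5 2.5
   vertex 3.0 3.0 0.0
   vertex 0.0 5.0 1.0
  endloop
 endfacet
 facet normal -0.527 0.422 0.738
  outer loop
   vertex 2.0 4.0 3.0
   vertex 0.0 5.0 1.0
   vertex 2.5 2.0 4.5
  endloop
 endfacet
 facet normal 0.447 0.894 0.000
  outer loop
   vertex 2.0 4.0 3.0
   vertex 3.0 3.5 2.5
   vertex 0.0 5.0 1.0
  endloop
 endfacet
 facet normal 0.577 0.577 0.577
  outer loop
   vertex 2.0 4.0 3.0
   vertex 2.5 2.0 4.5
   vertex 3.0 3.5 2.5
  endloop
 endfacet
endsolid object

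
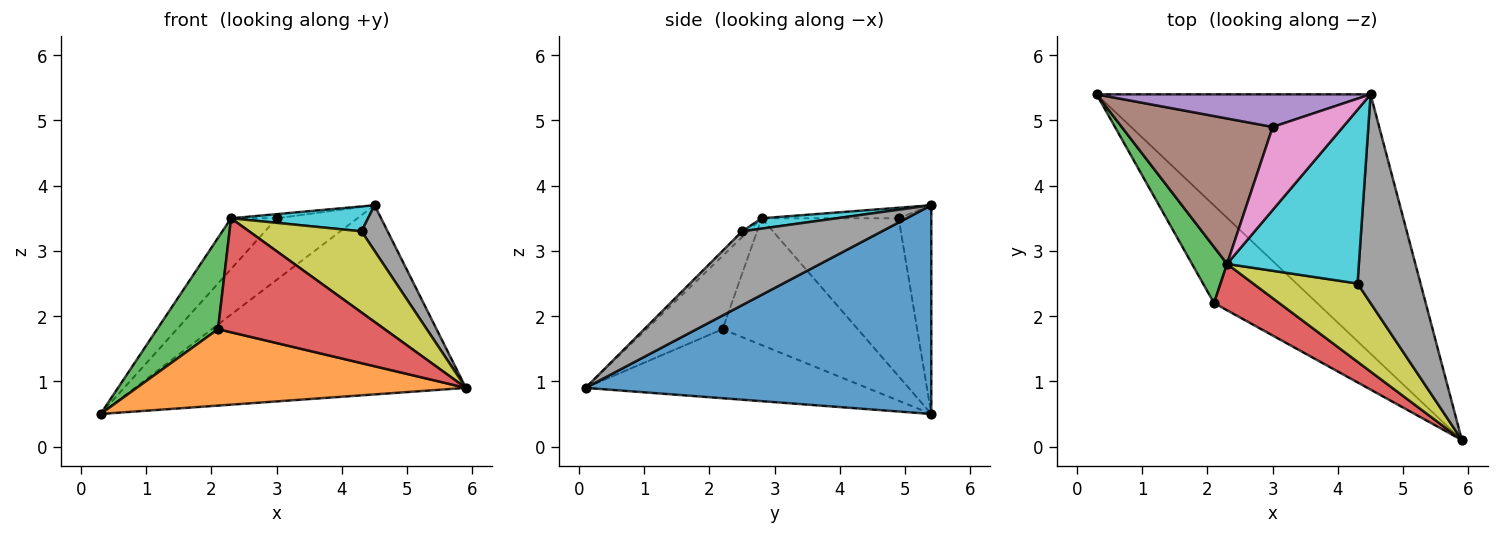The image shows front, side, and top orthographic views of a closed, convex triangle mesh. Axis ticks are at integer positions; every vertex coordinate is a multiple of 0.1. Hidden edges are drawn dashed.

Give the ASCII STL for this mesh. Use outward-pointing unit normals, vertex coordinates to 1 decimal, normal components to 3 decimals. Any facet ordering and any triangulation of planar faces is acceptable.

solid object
 facet normal 0.524 0.502 -0.688
  outer loop
   vertex 4.5 5.4 3.7
   vertex 5.9 0.1 0.9
   vertex 0.3 5.4 0.5
  endloop
 endfacet
 facet normal -0.466 -0.545 -0.697
  outer loop
   vertex 2.1 2.2 1.8
   vertex 0.3 5.4 0.5
   vertex 5.9 0.1 0.9
  endloop
 endfacet
 facet normal -0.884 -0.398 0.245
  outer loop
   vertex 2.3 2.8 3.5
   vertex 0.3 5.4 0.5
   vertex 2.1 2.2 1.8
  endloop
 endfacet
 facet normal -0.389 -0.853 0.347
  outer loop
   vertex 2.3 2.8 3.5
   vertex 2.1 2.2 1.8
   vertex 5.9 0.1 0.9
  endloop
 endfacet
 facet normal -0.336 0.832 0.441
  outer loop
   vertex 3.0 4.9 3.5
   vertex 4.5 5.4 3.7
   vertex 0.3 5.4 0.5
  endloop
 endfacet
 facet normal -0.703 0.234 0.672
  outer loop
   vertex 3.0 4.9 3.5
   vertex 0.3 5.4 0.5
   vertex 2.3 2.8 3.5
  endloop
 endfacet
 facet normal -0.148 0.049 0.988
  outer loop
   vertex 3.0 4.9 3.5
   vertex 2.3 2.8 3.5
   vertex 4.5 5.4 3.7
  endloop
 endfacet
 facet normal 0.753 -0.141 0.643
  outer loop
   vertex 4.3 2.5 3.3
   vertex 5.9 0.1 0.9
   vertex 4.5 5.4 3.7
  endloop
 endfacet
 facet normal -0.039 -0.719 0.694
  outer loop
   vertex 4.3 2.5 3.3
   vertex 2.3 2.8 3.5
   vertex 5.9 0.1 0.9
  endloop
 endfacet
 facet normal 0.077 -0.141 0.987
  outer loop
   vertex 4.3 2.5 3.3
   vertex 4.5 5.4 3.7
   vertex 2.3 2.8 3.5
  endloop
 endfacet
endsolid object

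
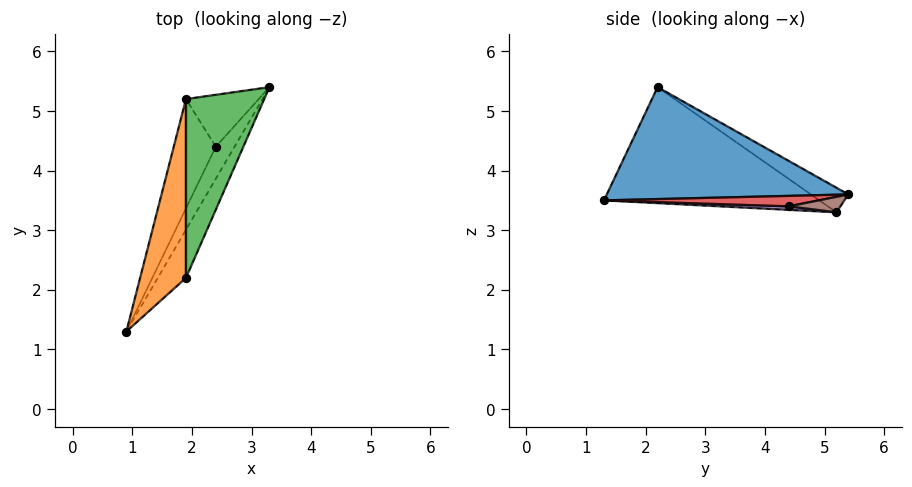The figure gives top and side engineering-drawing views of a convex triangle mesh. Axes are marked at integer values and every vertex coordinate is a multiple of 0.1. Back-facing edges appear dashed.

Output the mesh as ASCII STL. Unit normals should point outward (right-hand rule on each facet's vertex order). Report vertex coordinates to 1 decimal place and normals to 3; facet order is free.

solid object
 facet normal 0.845 -0.490 -0.213
  outer loop
   vertex 1.9 2.2 5.4
   vertex 0.9 1.3 3.5
   vertex 3.3 5.4 3.6
  endloop
 endfacet
 facet normal -0.901 0.249 0.356
  outer loop
   vertex 1.9 2.2 5.4
   vertex 1.9 5.2 3.3
   vertex 0.9 1.3 3.5
  endloop
 endfacet
 facet normal -0.249 0.555 0.793
  outer loop
   vertex 1.9 2.2 5.4
   vertex 3.3 5.4 3.6
   vertex 1.9 5.2 3.3
  endloop
 endfacet
 facet normal 0.471 -0.255 -0.844
  outer loop
   vertex 2.4 4.4 3.4
   vertex 3.3 5.4 3.6
   vertex 0.9 1.3 3.5
  endloop
 endfacet
 facet normal 0.083 -0.072 -0.994
  outer loop
   vertex 2.4 4.4 3.4
   vertex 0.9 1.3 3.5
   vertex 1.9 5.2 3.3
  endloop
 endfacet
 facet normal 0.208 0.008 -0.978
  outer loop
   vertex 2.4 4.4 3.4
   vertex 1.9 5.2 3.3
   vertex 3.3 5.4 3.6
  endloop
 endfacet
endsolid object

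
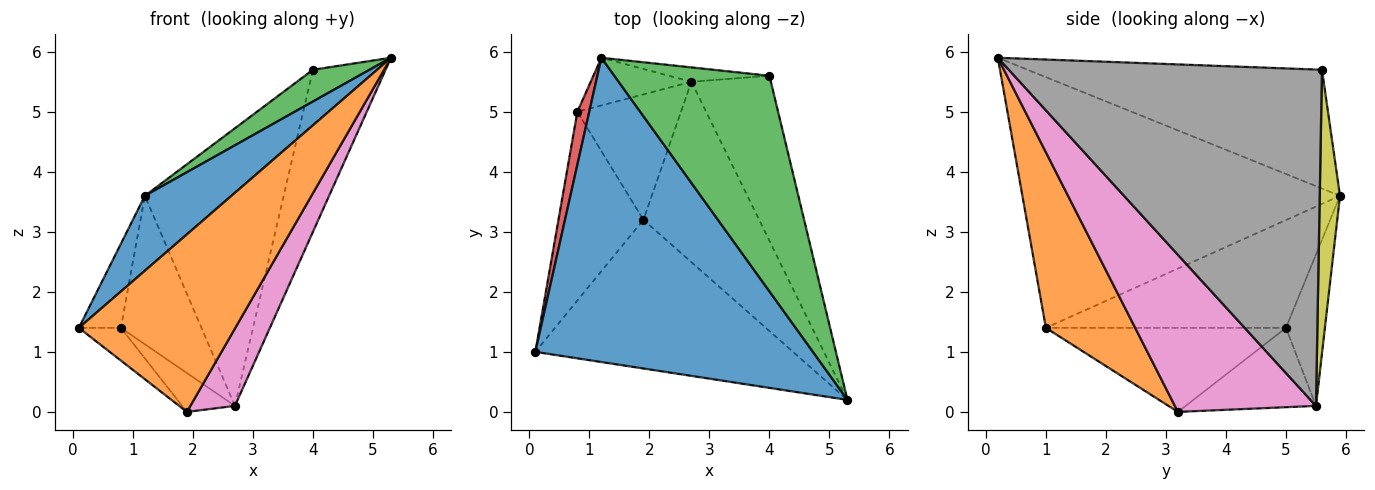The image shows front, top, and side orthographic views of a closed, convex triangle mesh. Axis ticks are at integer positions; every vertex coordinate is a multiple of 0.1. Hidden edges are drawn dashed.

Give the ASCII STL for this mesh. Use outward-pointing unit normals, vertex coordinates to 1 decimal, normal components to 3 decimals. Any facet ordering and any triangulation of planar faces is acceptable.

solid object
 facet normal -0.659 -0.180 0.730
  outer loop
   vertex 1.2 5.9 3.6
   vertex 0.1 1.0 1.4
   vertex 5.3 0.2 5.9
  endloop
 endfacet
 facet normal 0.401 -0.702 -0.588
  outer loop
   vertex 1.9 3.2 0.0
   vertex 5.3 0.2 5.9
   vertex 0.1 1.0 1.4
  endloop
 endfacet
 facet normal -0.604 -0.116 0.789
  outer loop
   vertex 4.0 5.6 5.7
   vertex 1.2 5.9 3.6
   vertex 5.3 0.2 5.9
  endloop
 endfacet
 facet normal -0.979 0.171 0.108
  outer loop
   vertex 0.8 5.0 1.4
   vertex 0.1 1.0 1.4
   vertex 1.2 5.9 3.6
  endloop
 endfacet
 facet normal -0.698 0.122 -0.706
  outer loop
   vertex 0.8 5.0 1.4
   vertex 1.9 3.2 0.0
   vertex 0.1 1.0 1.4
  endloop
 endfacet
 facet normal -0.590 0.239 -0.771
  outer loop
   vertex 2.7 5.5 0.1
   vertex 1.9 3.2 0.0
   vertex 0.8 5.0 1.4
  endloop
 endfacet
 facet normal 0.780 -0.246 -0.575
  outer loop
   vertex 2.7 5.5 0.1
   vertex 5.3 0.2 5.9
   vertex 1.9 3.2 0.0
  endloop
 endfacet
 facet normal 0.949 0.220 -0.224
  outer loop
   vertex 2.7 5.5 0.1
   vertex 4.0 5.6 5.7
   vertex 5.3 0.2 5.9
  endloop
 endfacet
 facet normal 0.144 0.988 -0.051
  outer loop
   vertex 2.7 5.5 0.1
   vertex 1.2 5.9 3.6
   vertex 4.0 5.6 5.7
  endloop
 endfacet
 facet normal -0.418 0.865 -0.278
  outer loop
   vertex 2.7 5.5 0.1
   vertex 0.8 5.0 1.4
   vertex 1.2 5.9 3.6
  endloop
 endfacet
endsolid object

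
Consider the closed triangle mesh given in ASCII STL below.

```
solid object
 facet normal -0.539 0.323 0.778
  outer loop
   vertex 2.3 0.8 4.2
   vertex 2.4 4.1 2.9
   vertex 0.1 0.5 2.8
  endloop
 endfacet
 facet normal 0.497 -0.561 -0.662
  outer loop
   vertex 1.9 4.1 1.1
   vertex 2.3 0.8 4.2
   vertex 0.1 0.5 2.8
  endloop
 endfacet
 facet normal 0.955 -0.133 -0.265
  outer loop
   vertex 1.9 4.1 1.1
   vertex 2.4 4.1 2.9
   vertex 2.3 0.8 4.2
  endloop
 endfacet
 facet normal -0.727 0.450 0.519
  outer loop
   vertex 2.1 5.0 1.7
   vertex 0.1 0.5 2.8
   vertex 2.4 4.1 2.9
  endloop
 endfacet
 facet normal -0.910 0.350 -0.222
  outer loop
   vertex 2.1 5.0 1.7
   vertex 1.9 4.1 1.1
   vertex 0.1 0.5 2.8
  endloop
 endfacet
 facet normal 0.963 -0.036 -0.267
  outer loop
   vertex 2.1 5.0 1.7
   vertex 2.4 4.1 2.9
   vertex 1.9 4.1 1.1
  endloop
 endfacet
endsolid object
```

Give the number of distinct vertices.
5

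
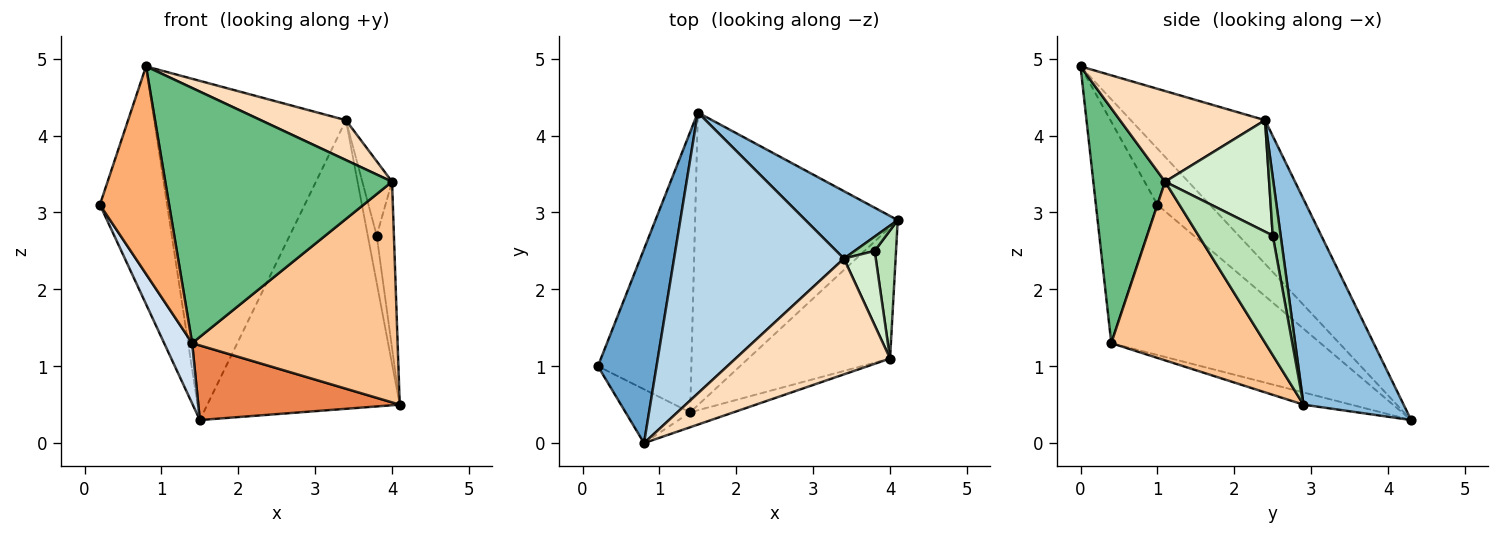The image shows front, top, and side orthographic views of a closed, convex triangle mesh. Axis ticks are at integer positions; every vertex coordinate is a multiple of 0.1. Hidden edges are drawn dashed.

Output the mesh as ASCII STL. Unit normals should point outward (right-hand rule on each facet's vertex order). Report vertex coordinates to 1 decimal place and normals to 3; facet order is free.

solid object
 facet normal -0.518 0.663 0.541
  outer loop
   vertex 0.8 0.0 4.9
   vertex 1.5 4.3 0.3
   vertex 0.2 1.0 3.1
  endloop
 endfacet
 facet normal 0.452 0.869 0.203
  outer loop
   vertex 3.4 2.4 4.2
   vertex 4.1 2.9 0.5
   vertex 1.5 4.3 0.3
  endloop
 endfacet
 facet normal -0.475 0.678 0.561
  outer loop
   vertex 3.4 2.4 4.2
   vertex 1.5 4.3 0.3
   vertex 0.8 0.0 4.9
  endloop
 endfacet
 facet normal -0.844 -0.113 -0.525
  outer loop
   vertex 1.4 0.4 1.3
   vertex 0.2 1.0 3.1
   vertex 1.5 4.3 0.3
  endloop
 endfacet
 facet normal -0.058 -0.247 -0.967
  outer loop
   vertex 1.4 0.4 1.3
   vertex 1.5 4.3 0.3
   vertex 4.1 2.9 0.5
  endloop
 endfacet
 facet normal -0.652 -0.734 -0.190
  outer loop
   vertex 1.4 0.4 1.3
   vertex 0.8 0.0 4.9
   vertex 0.2 1.0 3.1
  endloop
 endfacet
 facet normal 0.542 -0.722 -0.430
  outer loop
   vertex 4.0 1.1 3.4
   vertex 1.4 0.4 1.3
   vertex 4.1 2.9 0.5
  endloop
 endfacet
 facet normal 0.485 -0.285 0.827
  outer loop
   vertex 4.0 1.1 3.4
   vertex 3.4 2.4 4.2
   vertex 0.8 0.0 4.9
  endloop
 endfacet
 facet normal 0.301 -0.952 -0.056
  outer loop
   vertex 4.0 1.1 3.4
   vertex 0.8 0.0 4.9
   vertex 1.4 0.4 1.3
  endloop
 endfacet
 facet normal 0.646 0.731 0.221
  outer loop
   vertex 3.8 2.5 2.7
   vertex 4.1 2.9 0.5
   vertex 3.4 2.4 4.2
  endloop
 endfacet
 facet normal 0.960 0.223 0.171
  outer loop
   vertex 3.8 2.5 2.7
   vertex 4.0 1.1 3.4
   vertex 4.1 2.9 0.5
  endloop
 endfacet
 facet normal 0.927 0.265 0.265
  outer loop
   vertex 3.8 2.5 2.7
   vertex 3.4 2.4 4.2
   vertex 4.0 1.1 3.4
  endloop
 endfacet
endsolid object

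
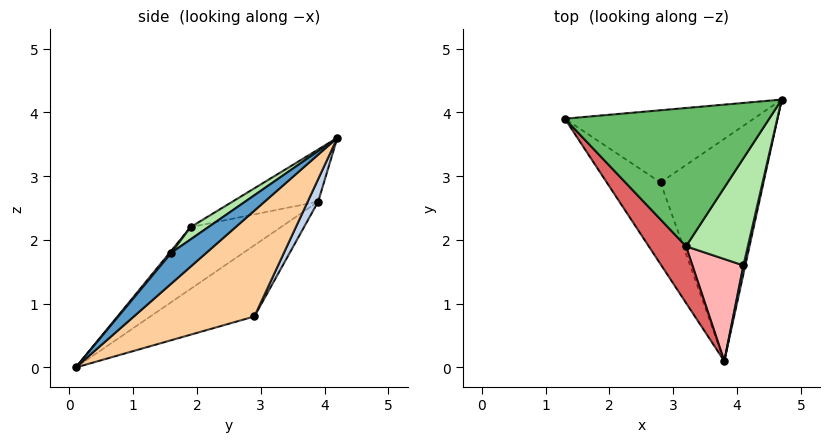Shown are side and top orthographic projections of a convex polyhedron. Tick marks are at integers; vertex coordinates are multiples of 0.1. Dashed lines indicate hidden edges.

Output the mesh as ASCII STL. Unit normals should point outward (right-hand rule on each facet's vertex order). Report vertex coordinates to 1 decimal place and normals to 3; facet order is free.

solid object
 facet normal 0.963 -0.263 0.058
  outer loop
   vertex 4.1 1.6 1.8
   vertex 3.8 0.1 0.0
   vertex 4.7 4.2 3.6
  endloop
 endfacet
 facet normal 0.054 0.891 -0.450
  outer loop
   vertex 2.8 2.9 0.8
   vertex 1.3 3.9 2.6
   vertex 4.7 4.2 3.6
  endloop
 endfacet
 facet normal -0.793 -0.112 -0.599
  outer loop
   vertex 2.8 2.9 0.8
   vertex 3.8 0.1 0.0
   vertex 1.3 3.9 2.6
  endloop
 endfacet
 facet normal 0.652 0.414 -0.635
  outer loop
   vertex 2.8 2.9 0.8
   vertex 4.7 4.2 3.6
   vertex 3.8 0.1 0.0
  endloop
 endfacet
 facet normal -0.227 -0.394 0.891
  outer loop
   vertex 3.2 1.9 2.2
   vertex 4.7 4.2 3.6
   vertex 1.3 3.9 2.6
  endloop
 endfacet
 facet normal 0.158 -0.586 0.795
  outer loop
   vertex 3.2 1.9 2.2
   vertex 4.1 1.6 1.8
   vertex 4.7 4.2 3.6
  endloop
 endfacet
 facet normal -0.631 -0.676 0.381
  outer loop
   vertex 3.2 1.9 2.2
   vertex 1.3 3.9 2.6
   vertex 3.8 0.1 0.0
  endloop
 endfacet
 facet normal 0.027 -0.770 0.637
  outer loop
   vertex 3.2 1.9 2.2
   vertex 3.8 0.1 0.0
   vertex 4.1 1.6 1.8
  endloop
 endfacet
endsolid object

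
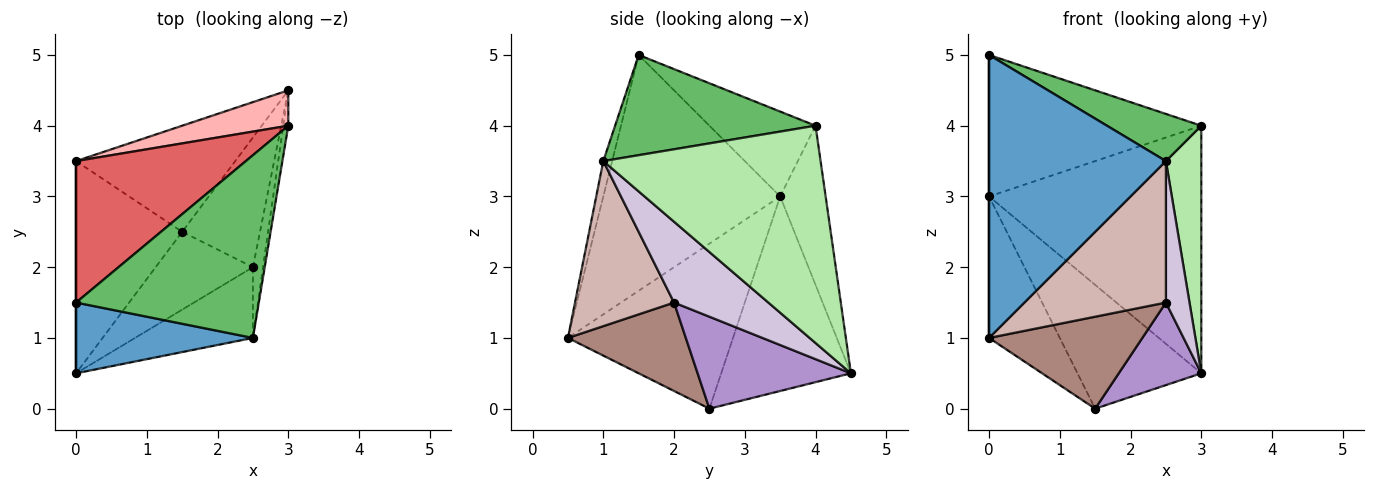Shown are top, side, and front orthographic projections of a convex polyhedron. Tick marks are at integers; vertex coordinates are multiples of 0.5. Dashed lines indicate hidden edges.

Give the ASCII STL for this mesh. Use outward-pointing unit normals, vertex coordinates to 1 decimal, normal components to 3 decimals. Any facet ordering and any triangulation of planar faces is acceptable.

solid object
 facet normal -0.048 -0.969 0.242
  outer loop
   vertex 2.5 1.0 3.5
   vertex 0.0 1.5 5.0
   vertex 0.0 0.5 1.0
  endloop
 endfacet
 facet normal -0.623 0.594 -0.509
  outer loop
   vertex 0.0 3.5 3.0
   vertex 3.0 4.5 0.5
   vertex 1.5 2.5 0.0
  endloop
 endfacet
 facet normal -1.000 0.000 0.000
  outer loop
   vertex 0.0 3.5 3.0
   vertex 0.0 0.5 1.0
   vertex 0.0 1.5 5.0
  endloop
 endfacet
 facet normal -0.791 0.339 -0.509
  outer loop
   vertex 0.0 3.5 3.0
   vertex 1.5 2.5 0.0
   vertex 0.0 0.5 1.0
  endloop
 endfacet
 facet normal 0.469 -0.221 0.855
  outer loop
   vertex 3.0 4.0 4.0
   vertex 0.0 1.5 5.0
   vertex 2.5 1.0 3.5
  endloop
 endfacet
 facet normal 0.987 -0.161 -0.023
  outer loop
   vertex 3.0 4.0 4.0
   vertex 2.5 1.0 3.5
   vertex 3.0 4.5 0.5
  endloop
 endfacet
 facet normal -0.333 0.667 0.667
  outer loop
   vertex 3.0 4.0 4.0
   vertex 0.0 3.5 3.0
   vertex 0.0 1.5 5.0
  endloop
 endfacet
 facet normal -0.208 0.968 0.138
  outer loop
   vertex 3.0 4.0 4.0
   vertex 3.0 4.5 0.5
   vertex 0.0 3.5 3.0
  endloop
 endfacet
 facet normal 0.706 -0.380 -0.597
  outer loop
   vertex 2.5 2.0 1.5
   vertex 1.5 2.5 0.0
   vertex 3.0 4.5 0.5
  endloop
 endfacet
 facet normal 0.963 -0.241 -0.120
  outer loop
   vertex 2.5 2.0 1.5
   vertex 3.0 4.5 0.5
   vertex 2.5 1.0 3.5
  endloop
 endfacet
 facet normal 0.506 -0.658 -0.557
  outer loop
   vertex 2.5 2.0 1.5
   vertex 0.0 0.5 1.0
   vertex 1.5 2.5 0.0
  endloop
 endfacet
 facet normal 0.531 -0.758 -0.379
  outer loop
   vertex 2.5 2.0 1.5
   vertex 2.5 1.0 3.5
   vertex 0.0 0.5 1.0
  endloop
 endfacet
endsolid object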